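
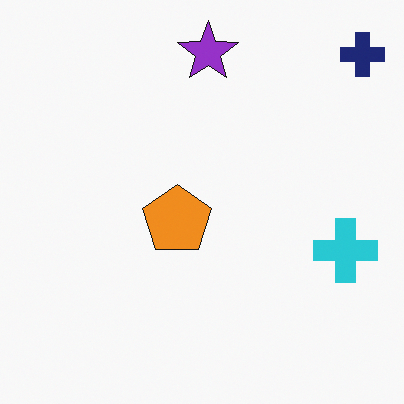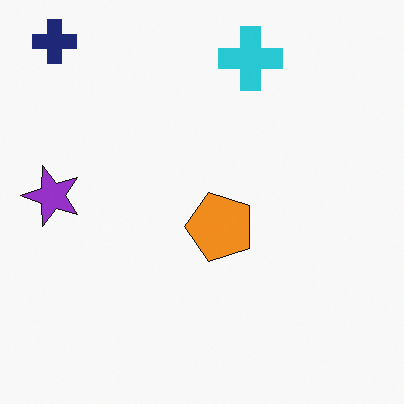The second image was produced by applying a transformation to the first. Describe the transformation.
It was rotated 90° counter-clockwise.

The navy cross sits in the top-right of the first image and the top-left of the second — consistent with a whole-image 90° counter-clockwise rotation.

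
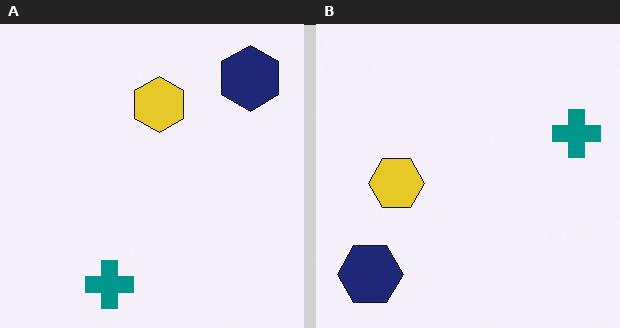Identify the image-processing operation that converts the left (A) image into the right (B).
The image was transposed (reflected across the top-left ↔ bottom-right diagonal).

Shapes have swapped their row and column positions — what was in the top-right is now in the bottom-left — a diagonal reflection.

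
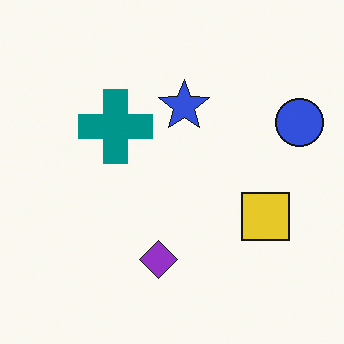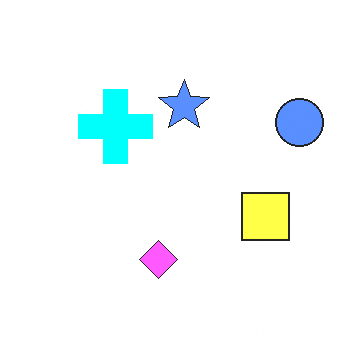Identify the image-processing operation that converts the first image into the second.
It was noticeably brightened.

Every pixel — background and shapes alike — is uniformly brightened.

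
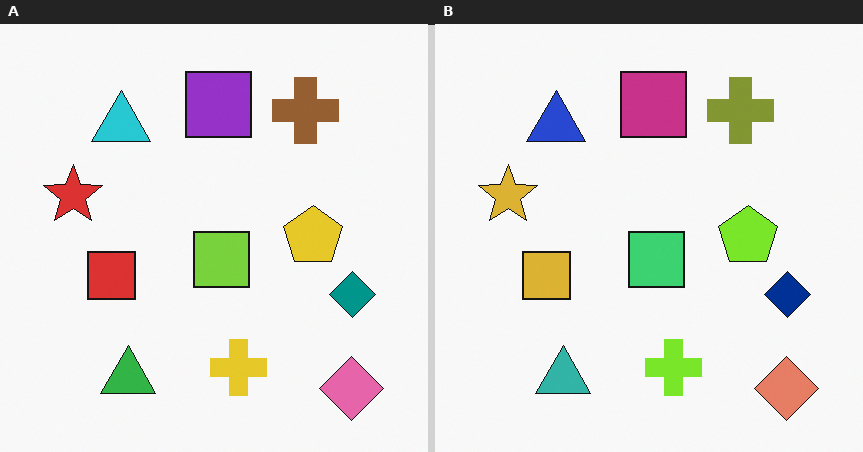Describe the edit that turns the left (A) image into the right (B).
The transformation is: hue-shifted slightly.

Every shape's color has rotated by the same amount around the hue wheel — a uniform hue shift.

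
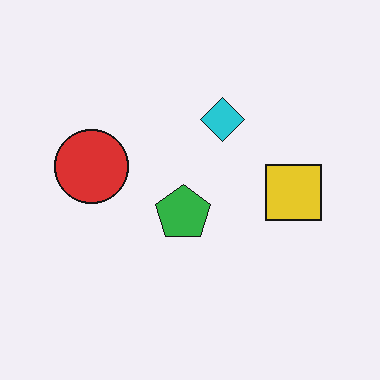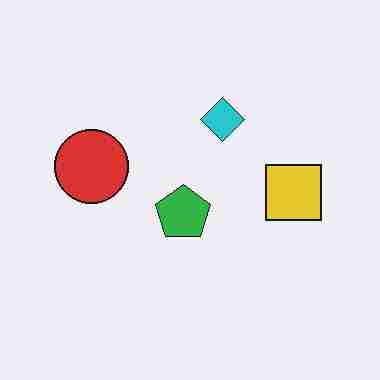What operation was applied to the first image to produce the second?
The transformation is: degraded with heavy JPEG compression.

Blocky 8×8 compression artifacts appear around shape edges and the flat background shows ringing — characteristic JPEG degradation.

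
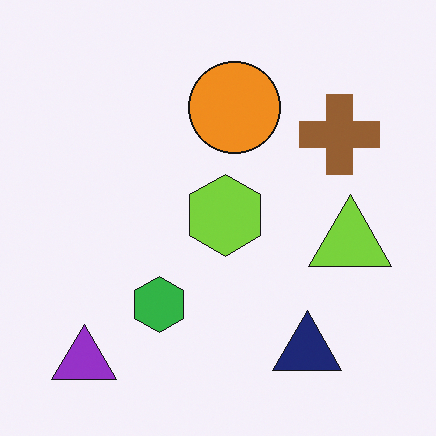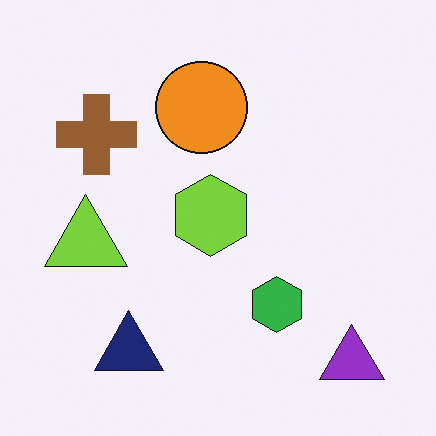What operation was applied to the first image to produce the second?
It was flipped horizontally (left ↔ right).

The purple triangle is in the bottom-left of the first image and the bottom-right of the second — shapes on opposite sides of the vertical midline have swapped in a mirror flip.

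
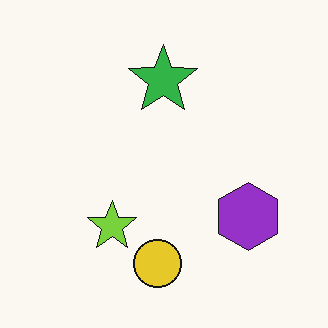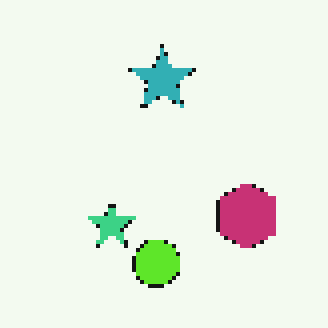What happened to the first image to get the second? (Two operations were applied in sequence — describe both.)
It was hue-shifted slightly, then lightly pixelated (a mild mosaic effect).

Every shape's color has rotated by the same amount around the hue wheel — a uniform hue shift. Shapes are reduced to large square blocks; fine edges and outlines are lost — a downscale-then-upscale (mosaic) effect.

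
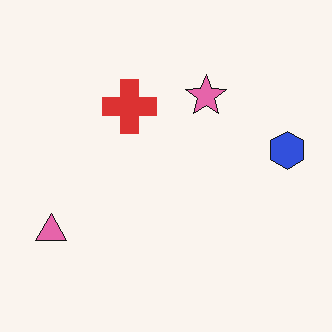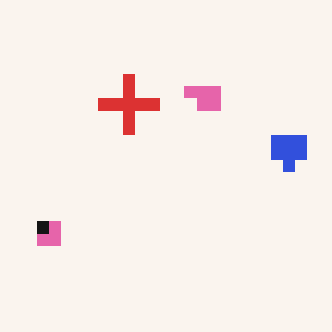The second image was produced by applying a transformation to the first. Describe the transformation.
It was heavily pixelated into large blocks.

Shapes are reduced to large square blocks; fine edges and outlines are lost — a downscale-then-upscale (mosaic) effect.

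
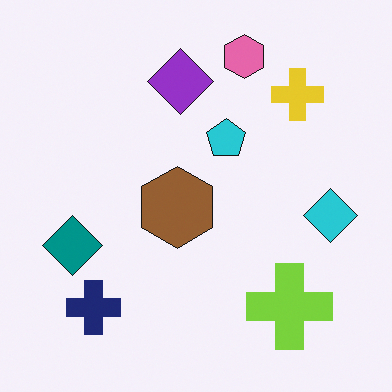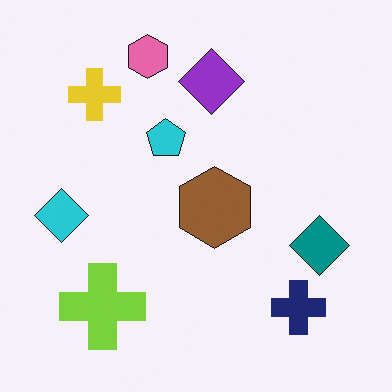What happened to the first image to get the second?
The transformation is: flipped horizontally (left ↔ right).

The cyan diamond is in the right of the first image and the left of the second — shapes on opposite sides of the vertical midline have swapped in a mirror flip.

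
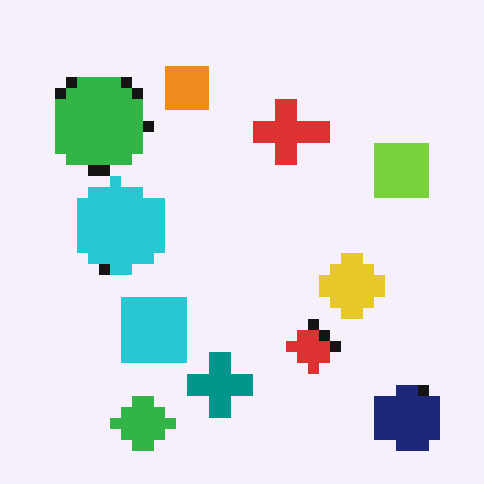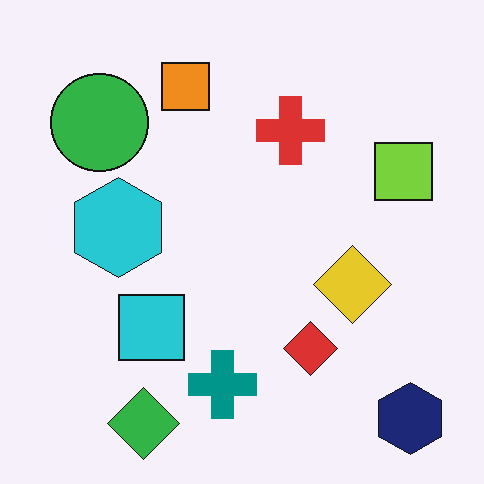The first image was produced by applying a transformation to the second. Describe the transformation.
The image was coarsely pixelated.

Shapes are reduced to large square blocks; fine edges and outlines are lost — a downscale-then-upscale (mosaic) effect.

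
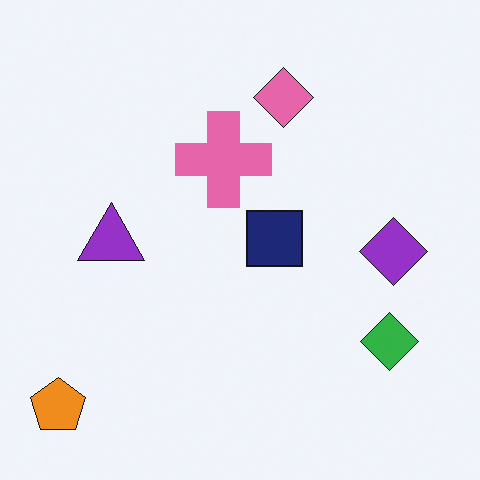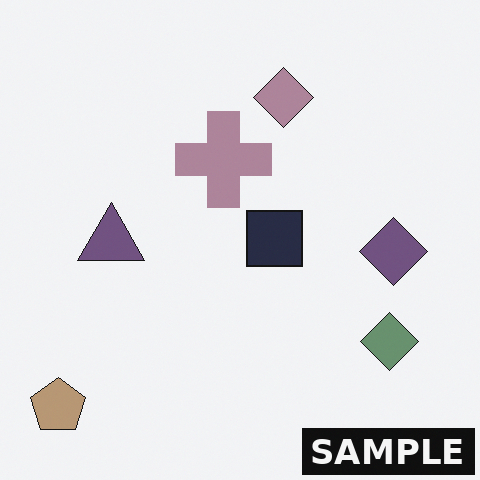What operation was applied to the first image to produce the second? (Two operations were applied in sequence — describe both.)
This is the original image made much more muted (saturation change), then watermarked with the text "SAMPLE" in the lower-right corner.

All colors are more muted and greyish — a global saturation change. A dark label reading "SAMPLE" appears in the lower-right corner.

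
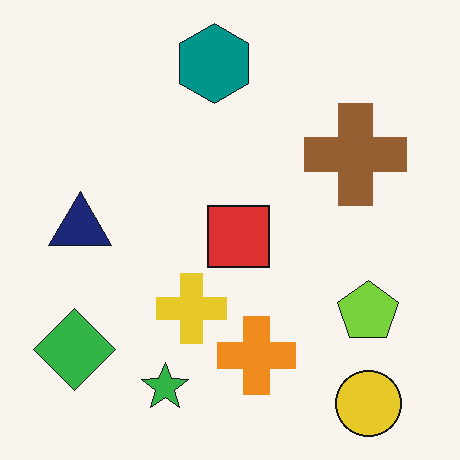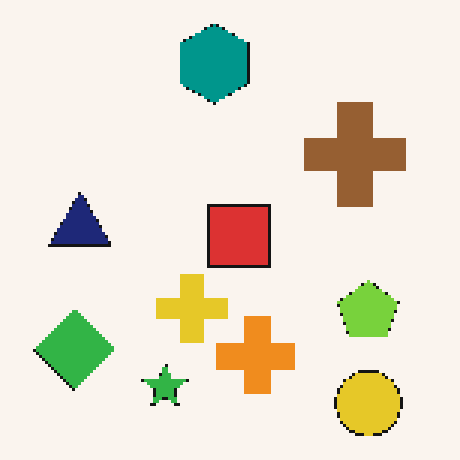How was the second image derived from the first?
The second image is the first lightly pixelated (a mild mosaic effect).

Shapes are reduced to large square blocks; fine edges and outlines are lost — a downscale-then-upscale (mosaic) effect.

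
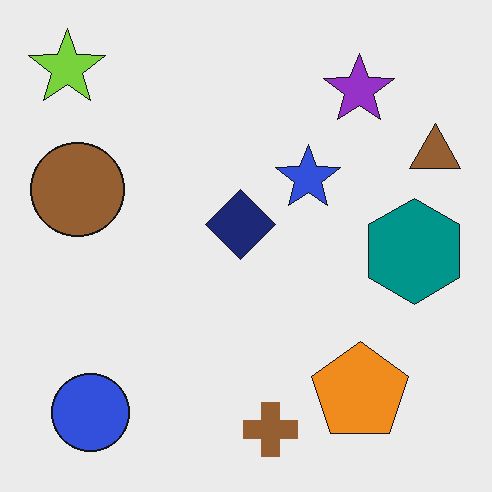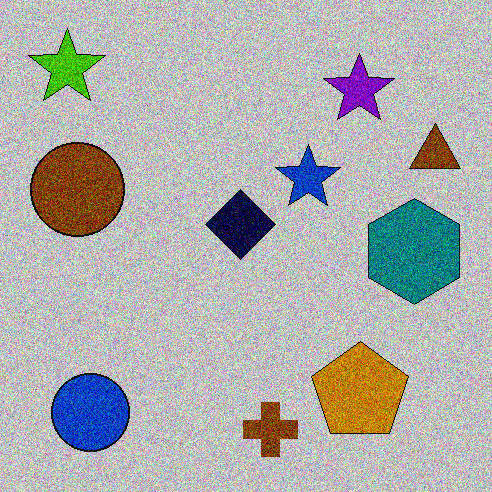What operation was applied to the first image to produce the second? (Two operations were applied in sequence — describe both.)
Aggressively posterized, then degraded with heavy additive noise.

Each flat color has snapped to a coarser quantized level — most visibly, the near-white background has dropped to a flat grey. Random speckle covers the whole image, including the flat background.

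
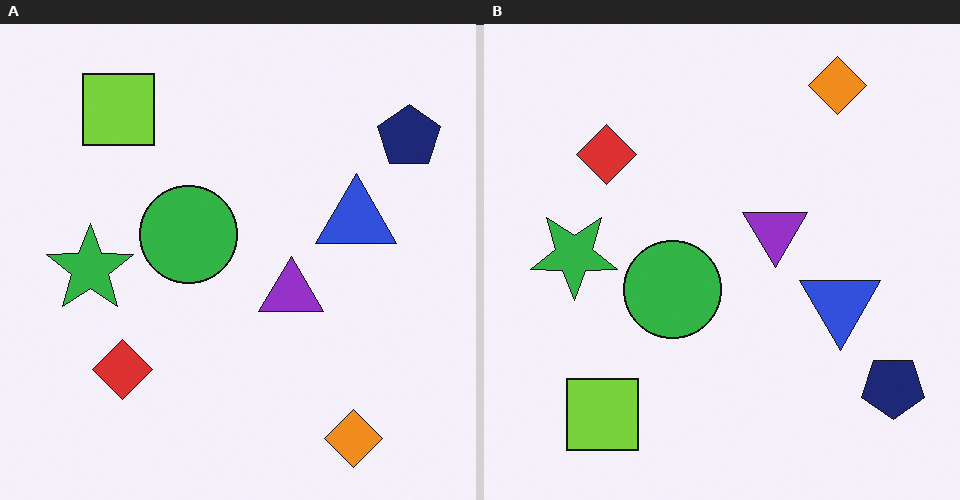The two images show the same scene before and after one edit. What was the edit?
The transformation is: flipped vertically (top ↔ bottom).

The orange diamond is in the bottom-right of the left (A) image and the top-right of the right (B) — shapes on opposite sides of the horizontal midline have swapped in a mirror flip.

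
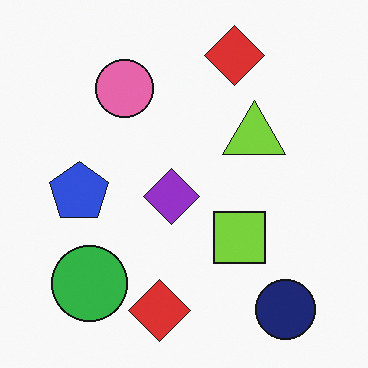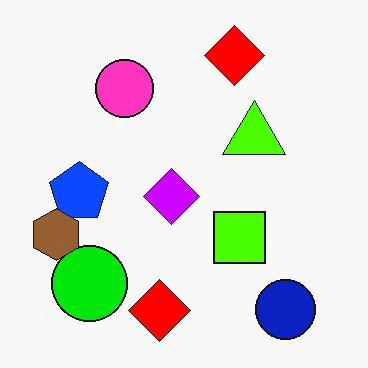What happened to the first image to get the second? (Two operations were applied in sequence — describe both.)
This is the original image made much more vivid (saturation change), then overlaid with an additional brown hexagon.

All colors are more vivid — a global saturation change. A brown hexagon appears in the second image that is absent from the first.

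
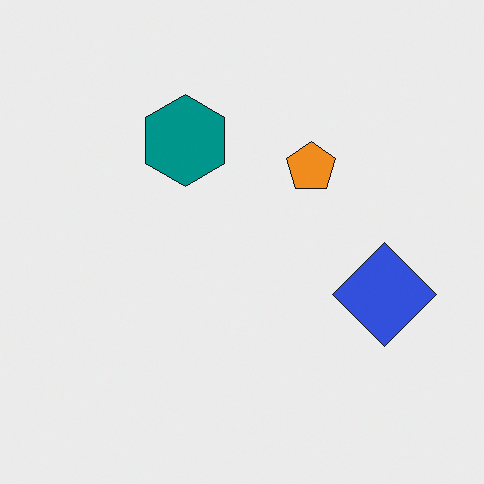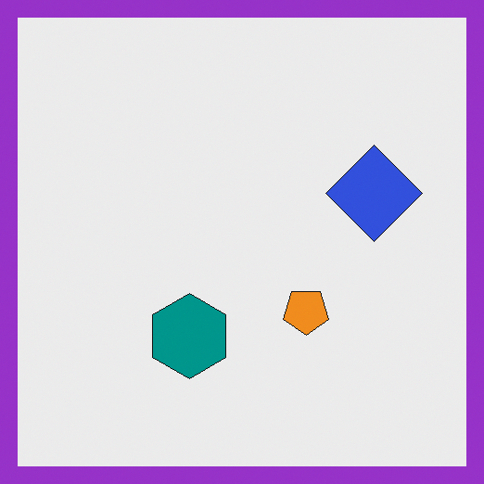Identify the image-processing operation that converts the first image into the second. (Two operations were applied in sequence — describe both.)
The second image is the first flipped vertically (top ↔ bottom), then framed with a purple border.

The teal hexagon is in the top of the first image and the bottom of the second — shapes on opposite sides of the horizontal midline have swapped in a mirror flip. A solid purple frame runs around the edge of the second image, with the content slightly shrunk inside it.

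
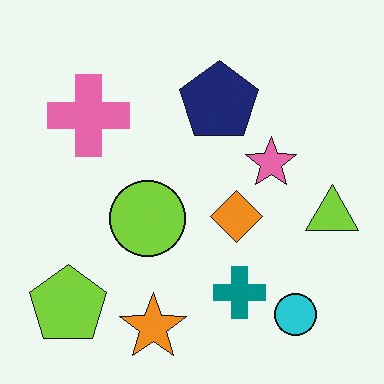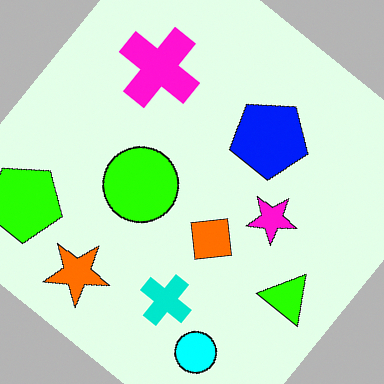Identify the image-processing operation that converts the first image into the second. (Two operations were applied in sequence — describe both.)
Made much more vivid (saturation change), then rotated clockwise by a large amount — several tens of degrees.

All colors are more vivid — a global saturation change. Every shape is tilted by the same angle and the image corners show triangular fill wedges — a whole-image rotation by a non-right angle.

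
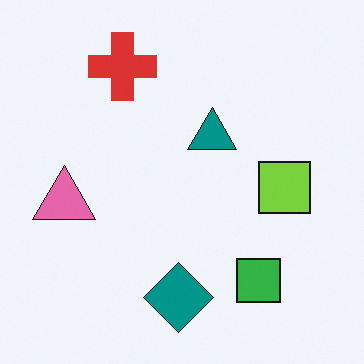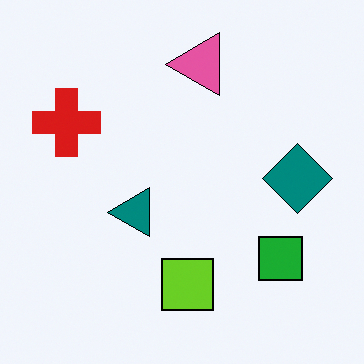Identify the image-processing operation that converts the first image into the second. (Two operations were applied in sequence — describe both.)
Given slightly increased contrast, then transposed (reflected across the top-left ↔ bottom-right diagonal).

Tones are pushed away from mid-grey across the whole image — a global contrast change. Shapes have swapped their row and column positions — what was in the top-right is now in the bottom-left — a diagonal reflection.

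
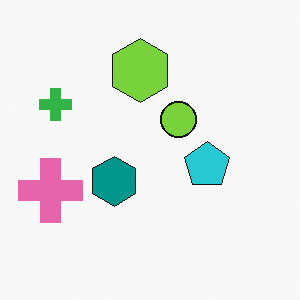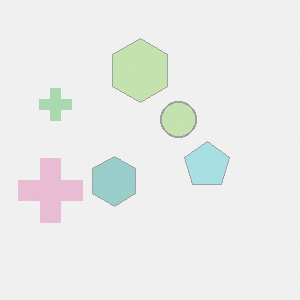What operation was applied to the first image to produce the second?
This is the original image given much lower contrast.

Tones are pushed toward mid-grey across the whole image — a global contrast change.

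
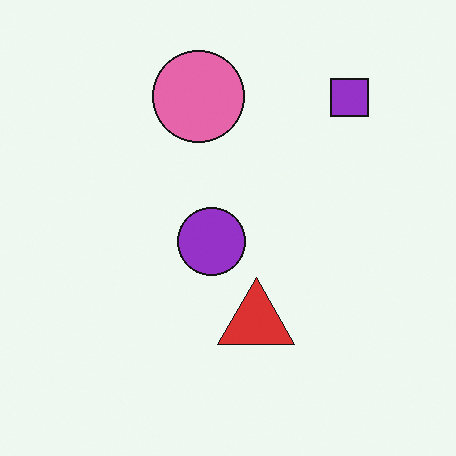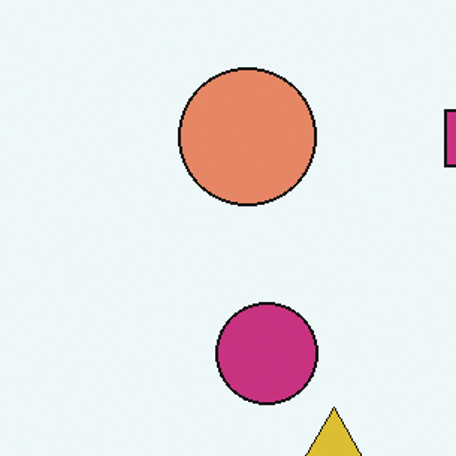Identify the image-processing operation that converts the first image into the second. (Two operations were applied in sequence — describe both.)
The image was cropped to a modestly smaller region and rescaled, then hue-shifted by a small amount.

The visible shapes are larger and the field of view is narrower; shapes near the original edges may be partly or wholly outside the frame — a crop-and-rescale. Every shape's color has rotated by the same amount around the hue wheel — a uniform hue shift.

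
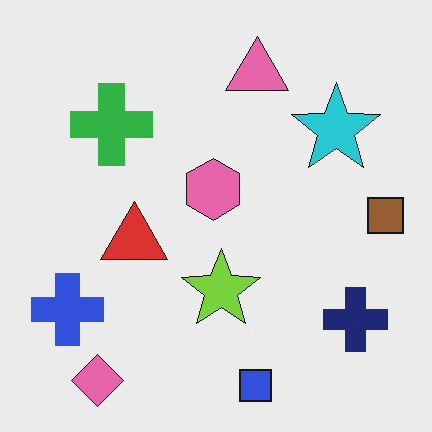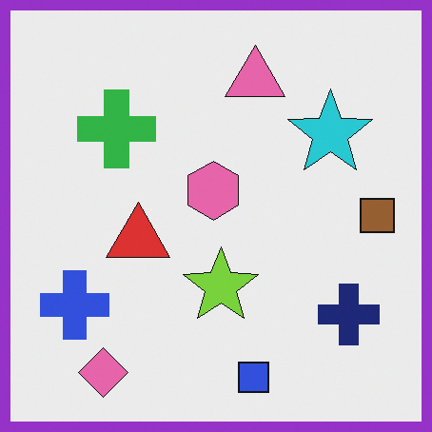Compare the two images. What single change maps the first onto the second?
Framed with a purple border.

A solid purple frame runs around the edge of the second image, with the content slightly shrunk inside it.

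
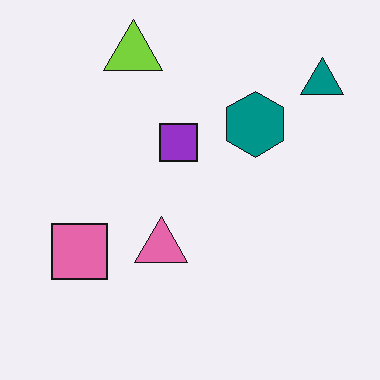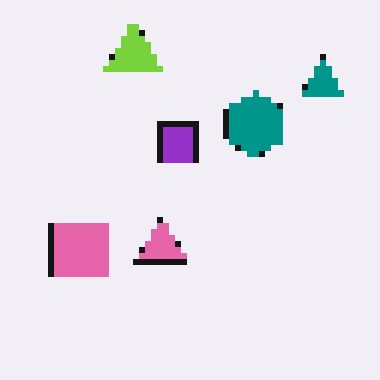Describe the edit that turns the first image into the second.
It was pixelated into visible square blocks.

Shapes are reduced to large square blocks; fine edges and outlines are lost — a downscale-then-upscale (mosaic) effect.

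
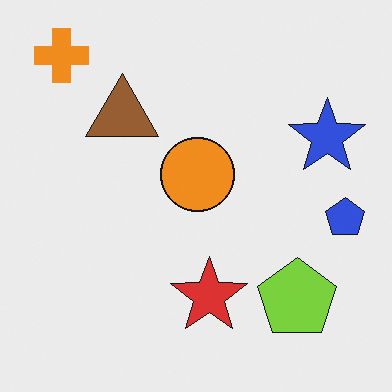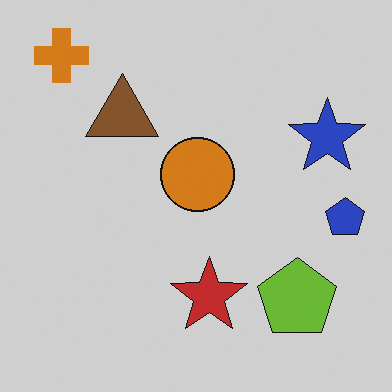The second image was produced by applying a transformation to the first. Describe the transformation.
The image was slightly darkened.

Every pixel — background and shapes alike — is uniformly darkened.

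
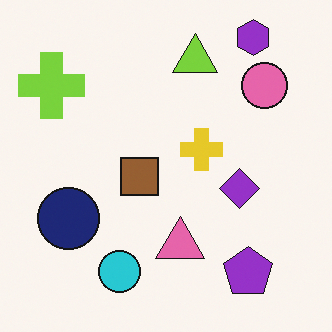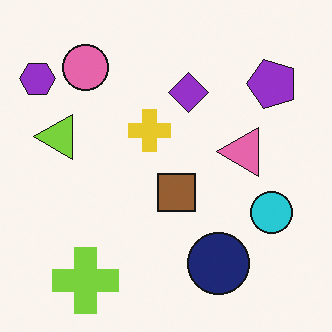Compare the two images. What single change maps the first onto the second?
The second image is the first rotated 90° counter-clockwise.

The purple hexagon sits in the top-right of the first image and the top-left of the second — consistent with a whole-image 90° counter-clockwise rotation.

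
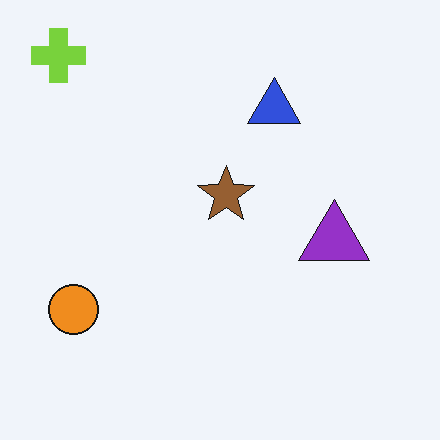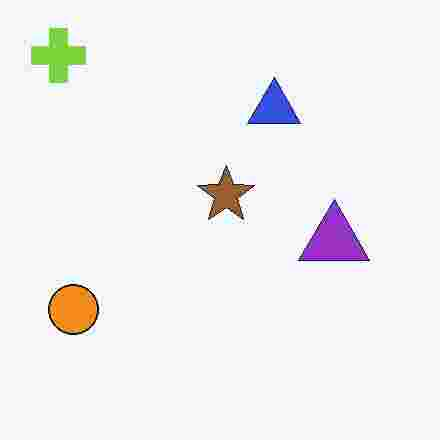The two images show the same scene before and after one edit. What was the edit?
The image was heavily JPEG-compressed with obvious blocking artifacts.

Blocky 8×8 compression artifacts appear around shape edges and the flat background shows ringing — characteristic JPEG degradation.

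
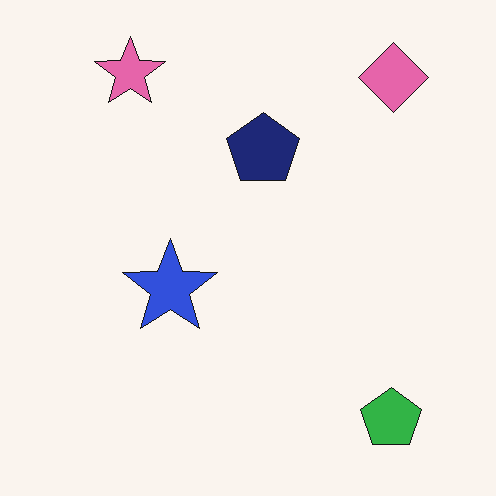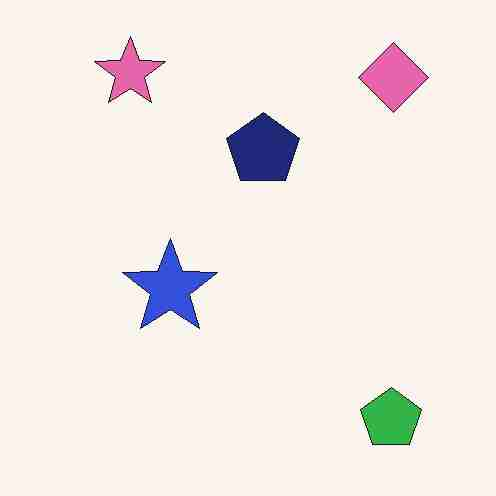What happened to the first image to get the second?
This is the original image heavily JPEG-compressed with obvious blocking artifacts.

Blocky 8×8 compression artifacts appear around shape edges and the flat background shows ringing — characteristic JPEG degradation.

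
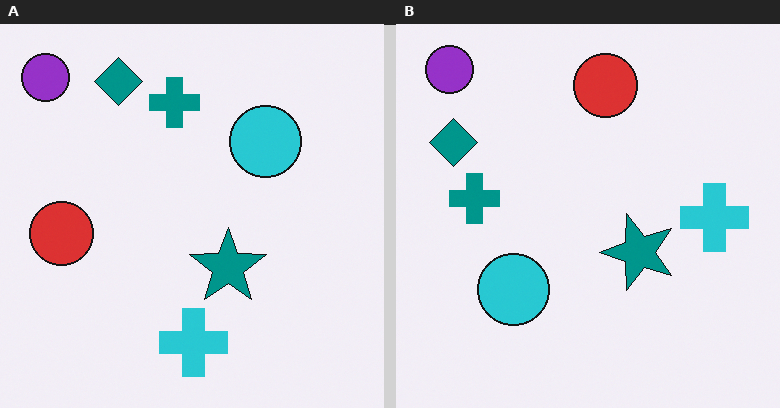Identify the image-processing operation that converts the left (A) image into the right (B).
This is the original image transposed (reflected across the top-left ↔ bottom-right diagonal).

Shapes have swapped their row and column positions — what was in the top-right is now in the bottom-left — a diagonal reflection.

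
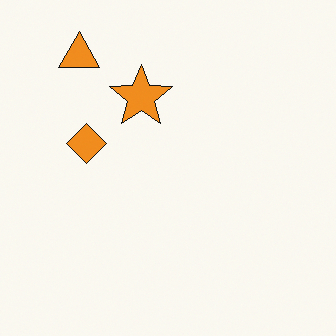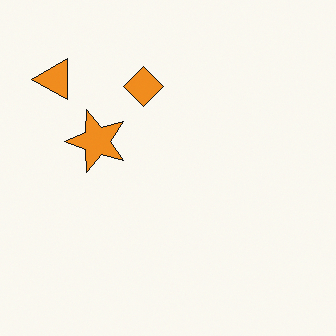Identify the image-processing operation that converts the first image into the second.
The second image is the first transposed (reflected across the top-left ↔ bottom-right diagonal).

Shapes have swapped their row and column positions — what was in the top-right is now in the bottom-left — a diagonal reflection.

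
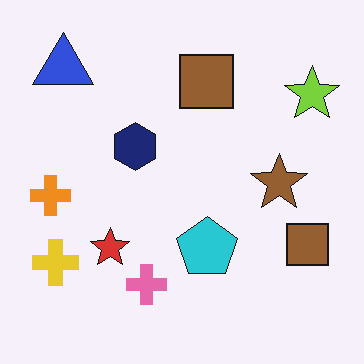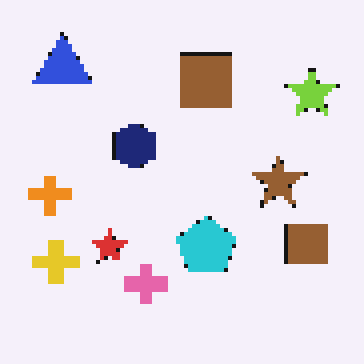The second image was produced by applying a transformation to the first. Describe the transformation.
This is the original image mildly pixelated.

Shapes are reduced to large square blocks; fine edges and outlines are lost — a downscale-then-upscale (mosaic) effect.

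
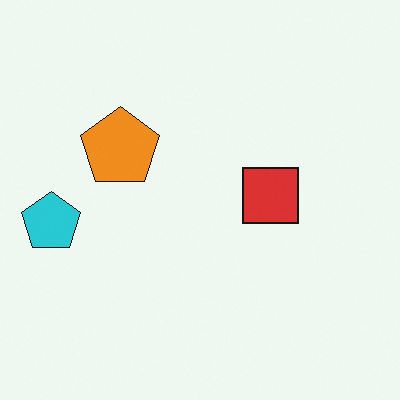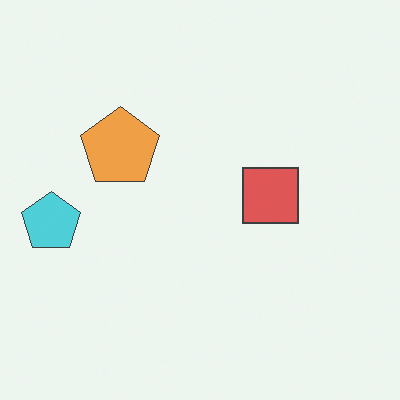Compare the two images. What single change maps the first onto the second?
Given slightly reduced contrast.

Tones are pushed toward mid-grey across the whole image — a global contrast change.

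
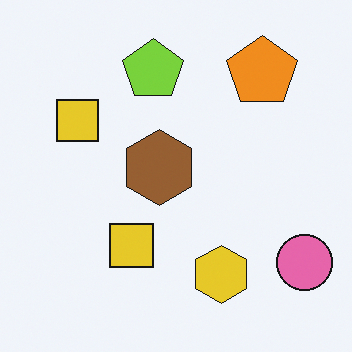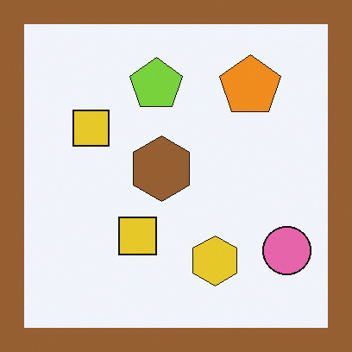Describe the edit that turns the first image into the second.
The second image is the first framed with a brown border.

A solid brown frame runs around the edge of the second image, with the content slightly shrunk inside it.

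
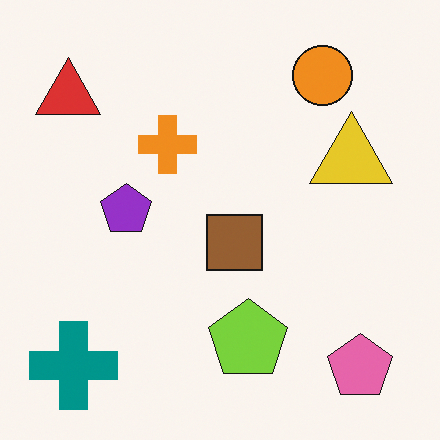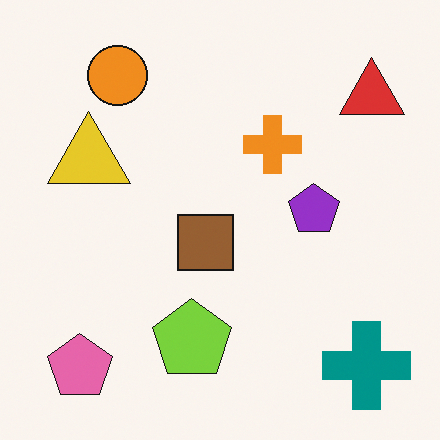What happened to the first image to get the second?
The transformation is: flipped horizontally (left ↔ right).

The red triangle is in the top-left of the first image and the top-right of the second — shapes on opposite sides of the vertical midline have swapped in a mirror flip.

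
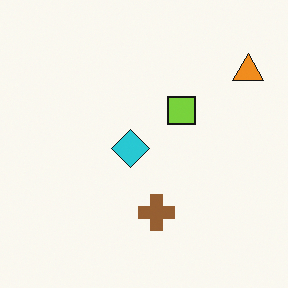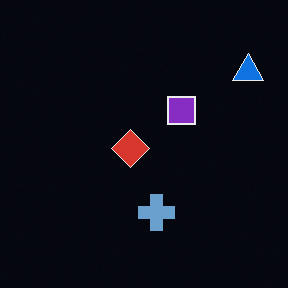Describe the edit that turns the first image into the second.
The transformation is: color-inverted (negative).

The light background has become dark and every shape's color is its complement — a photographic negative.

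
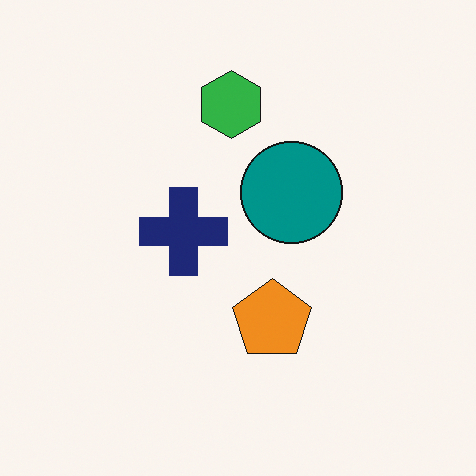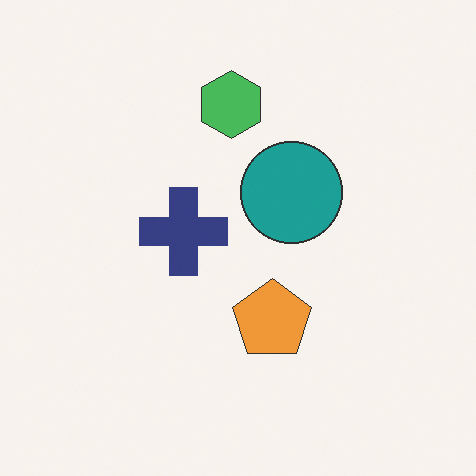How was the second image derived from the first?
Given slightly reduced contrast.

Tones are pushed toward mid-grey across the whole image — a global contrast change.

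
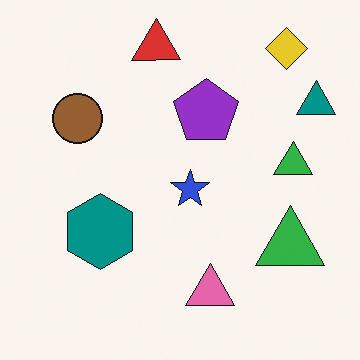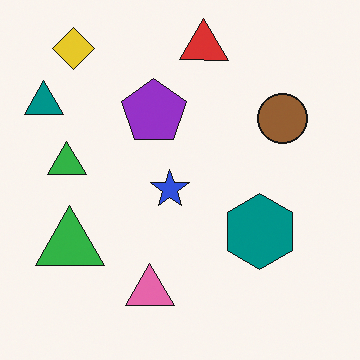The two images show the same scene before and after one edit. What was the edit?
The second image is the first flipped horizontally (left ↔ right).

The teal triangle is in the top-right of the first image and the top-left of the second — shapes on opposite sides of the vertical midline have swapped in a mirror flip.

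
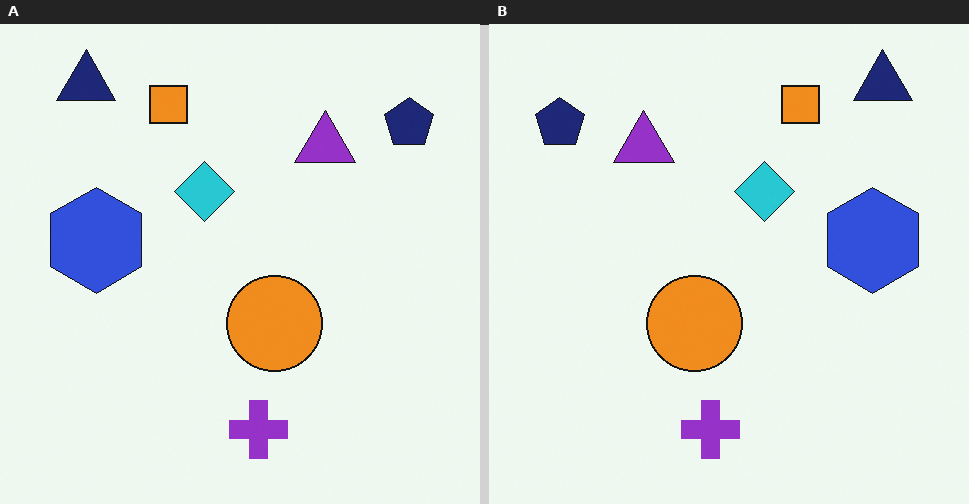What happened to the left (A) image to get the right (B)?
The right (B) image is the left (A) flipped horizontally (left ↔ right).

The navy pentagon is in the top-right of the left (A) image and the top-left of the right (B) — shapes on opposite sides of the vertical midline have swapped in a mirror flip.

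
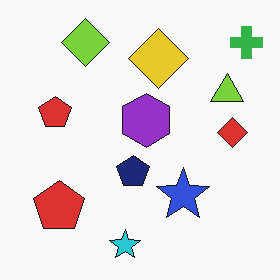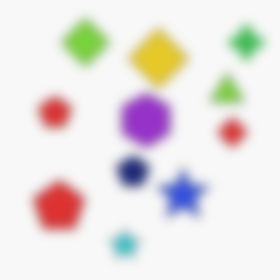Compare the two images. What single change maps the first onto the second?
It was strongly gaussian-blurred.

Shape edges and outlines are uniformly softened across the whole image.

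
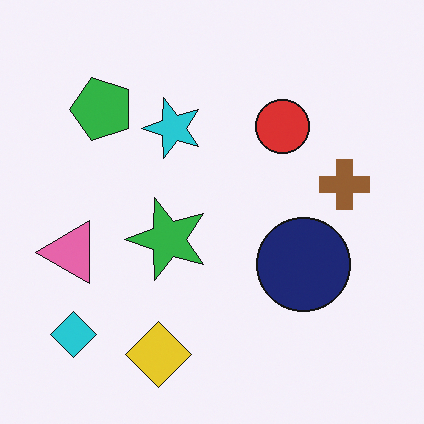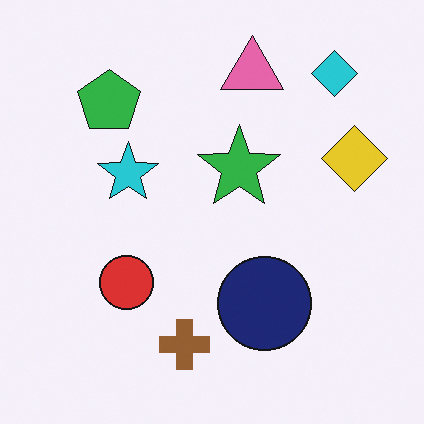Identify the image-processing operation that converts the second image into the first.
It was transposed (reflected across the top-left ↔ bottom-right diagonal).

Shapes have swapped their row and column positions — what was in the top-right is now in the bottom-left — a diagonal reflection.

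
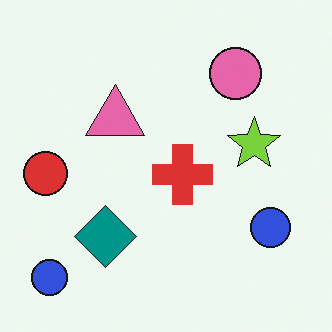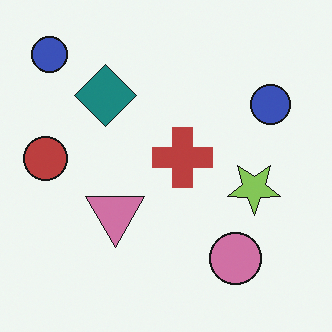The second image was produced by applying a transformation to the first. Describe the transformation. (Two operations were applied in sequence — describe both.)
The second image is the first flipped vertically (top ↔ bottom), then slightly desaturated.

The pink circle is in the top-right of the first image and the bottom-right of the second — shapes on opposite sides of the horizontal midline have swapped in a mirror flip. All colors are more muted and greyish — a global saturation change.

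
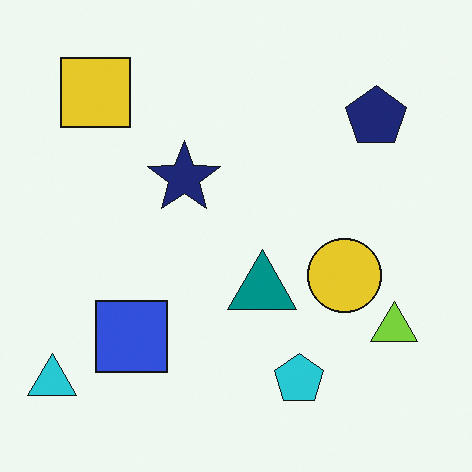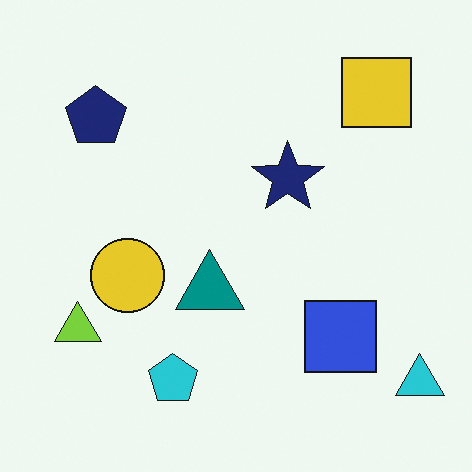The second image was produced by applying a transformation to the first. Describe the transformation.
Flipped horizontally (left ↔ right).

The cyan triangle is in the bottom-left of the first image and the bottom-right of the second — shapes on opposite sides of the vertical midline have swapped in a mirror flip.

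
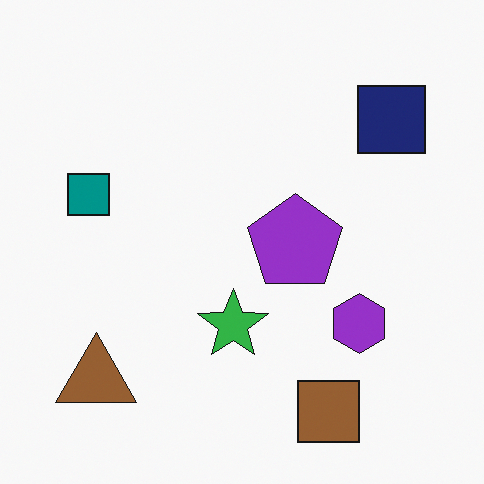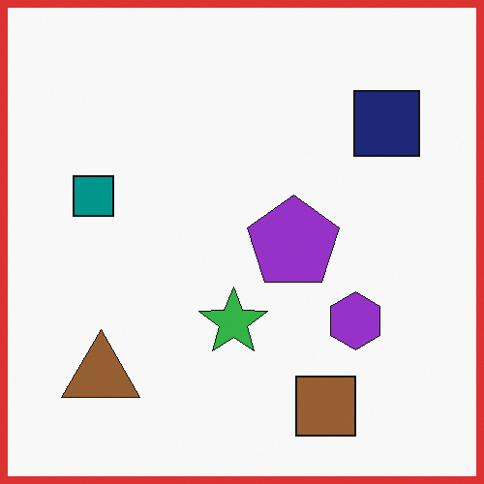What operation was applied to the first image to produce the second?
The second image is the first framed with a red border.

A solid red frame runs around the edge of the second image, with the content slightly shrunk inside it.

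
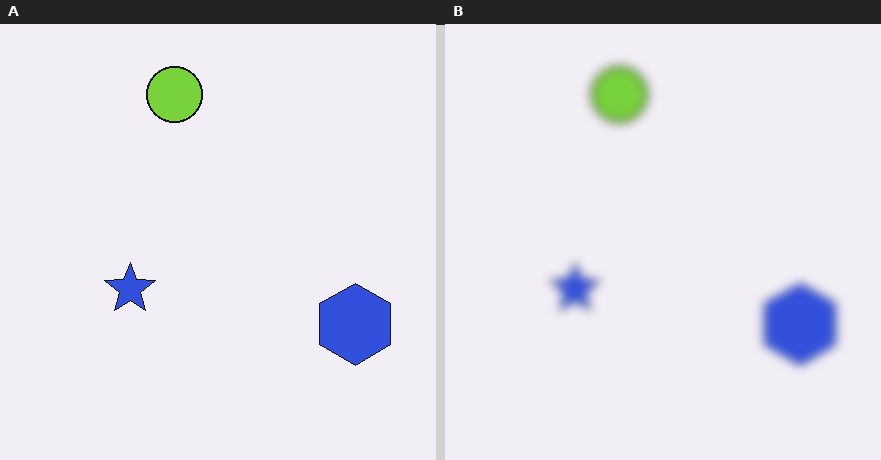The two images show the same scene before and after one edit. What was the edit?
It was heavily blurred.

Shape edges and outlines are uniformly softened across the whole image.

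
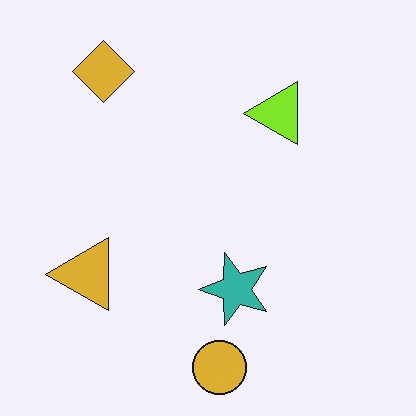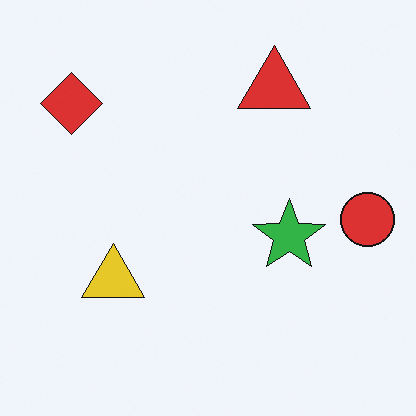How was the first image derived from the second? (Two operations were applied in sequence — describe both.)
It was transposed (reflected across the top-left ↔ bottom-right diagonal), then hue-shifted slightly.

Shapes have swapped their row and column positions — what was in the top-right is now in the bottom-left — a diagonal reflection. Every shape's color has rotated by the same amount around the hue wheel — a uniform hue shift.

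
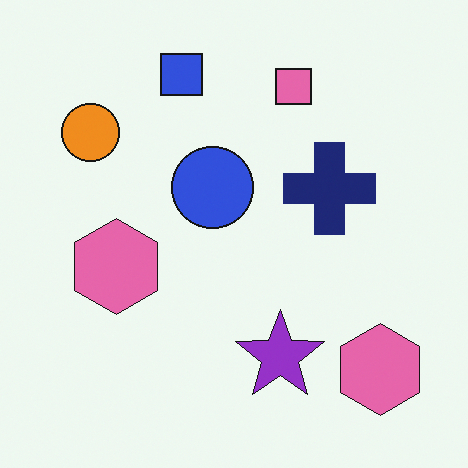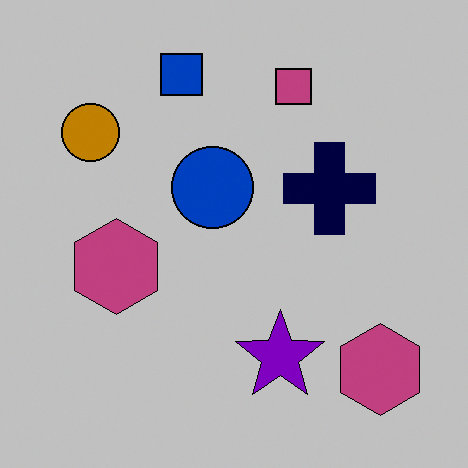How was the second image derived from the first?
This is the original image aggressively posterized.

Each flat color has snapped to a coarser quantized level — most visibly, the near-white background has dropped to a flat grey.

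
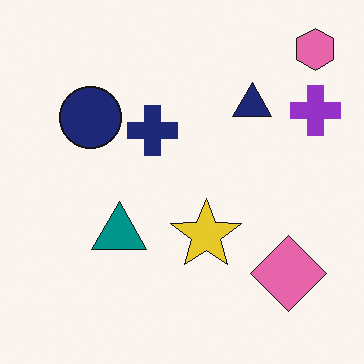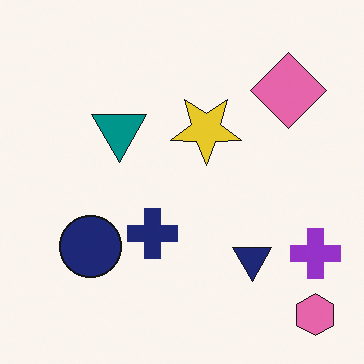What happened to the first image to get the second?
This is the original image flipped vertically (top ↔ bottom).

The pink hexagon is in the top-right of the first image and the bottom-right of the second — shapes on opposite sides of the horizontal midline have swapped in a mirror flip.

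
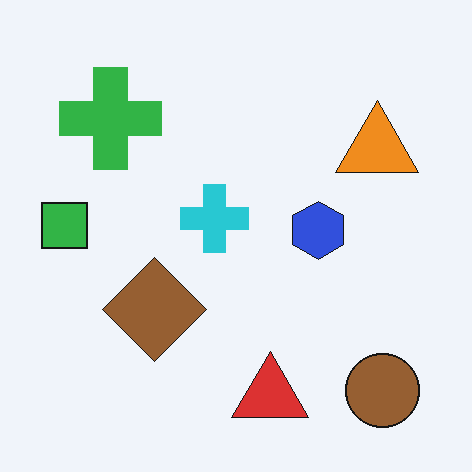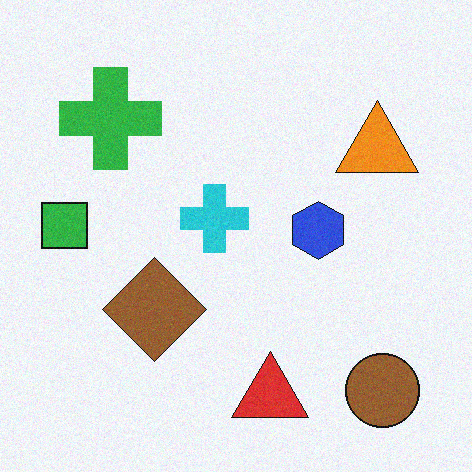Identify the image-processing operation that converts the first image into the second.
The image was degraded with a light layer of grain.

Random speckle covers the whole image, including the flat background.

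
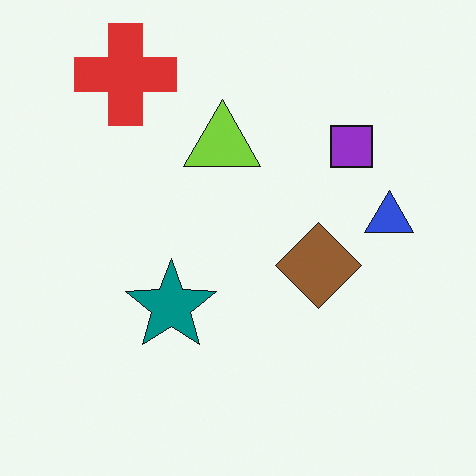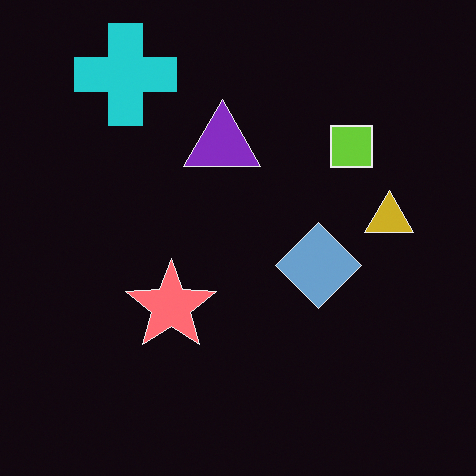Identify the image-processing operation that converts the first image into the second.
The transformation is: color-inverted (negative).

The light background has become dark and every shape's color is its complement — a photographic negative.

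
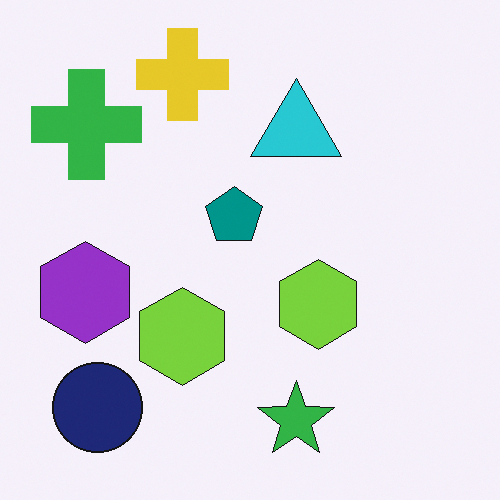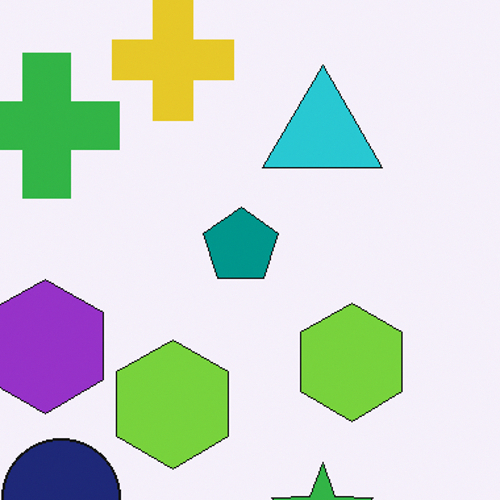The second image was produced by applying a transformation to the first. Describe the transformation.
Cropped slightly and scaled back up.

The visible shapes are larger and the field of view is narrower; shapes near the original edges may be partly or wholly outside the frame — a crop-and-rescale.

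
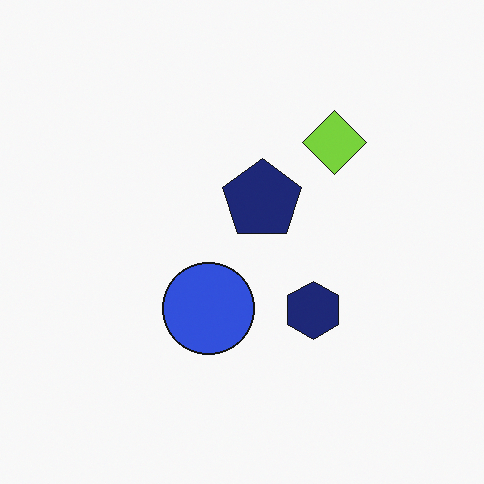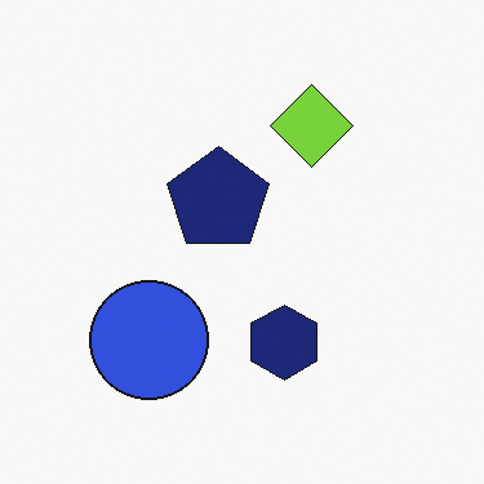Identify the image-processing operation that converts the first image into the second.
Cropped to a modestly smaller region and rescaled.

The visible shapes are larger and the field of view is narrower; shapes near the original edges may be partly or wholly outside the frame — a crop-and-rescale.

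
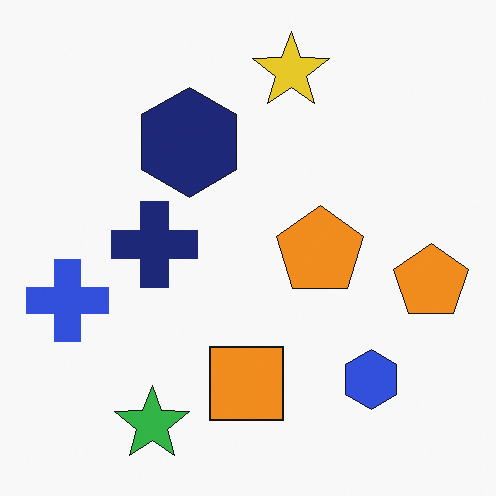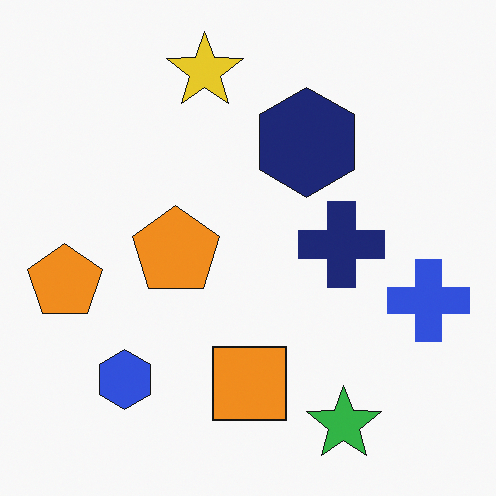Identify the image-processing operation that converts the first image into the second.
It was flipped horizontally (left ↔ right).

The blue cross is in the left of the first image and the right of the second — shapes on opposite sides of the vertical midline have swapped in a mirror flip.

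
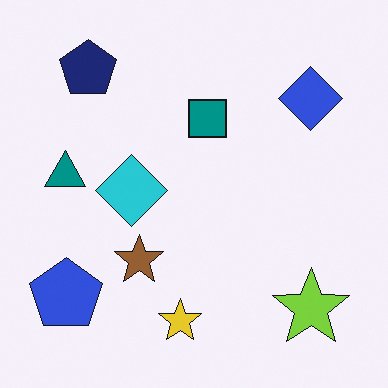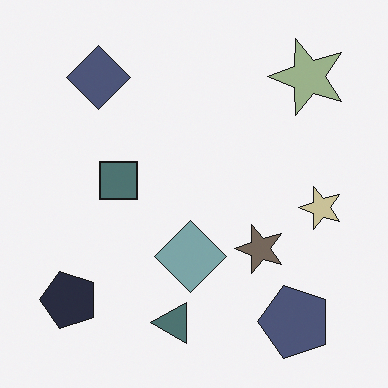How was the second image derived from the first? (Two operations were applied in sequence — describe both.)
Heavily desaturated, then rotated 90° counter-clockwise.

All colors are more muted and greyish — a global saturation change. The navy pentagon sits in the top-left of the first image and the bottom-left of the second — consistent with a whole-image 90° counter-clockwise rotation.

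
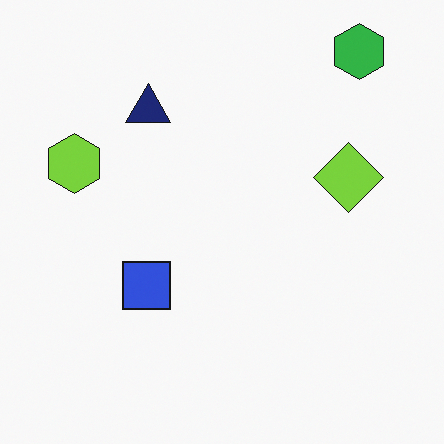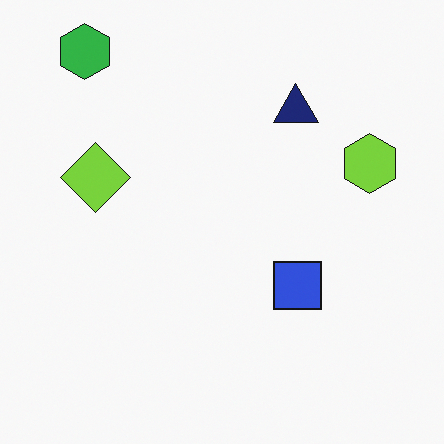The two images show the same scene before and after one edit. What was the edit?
The image was flipped horizontally (left ↔ right).

The lime hexagon is in the left of the first image and the right of the second — shapes on opposite sides of the vertical midline have swapped in a mirror flip.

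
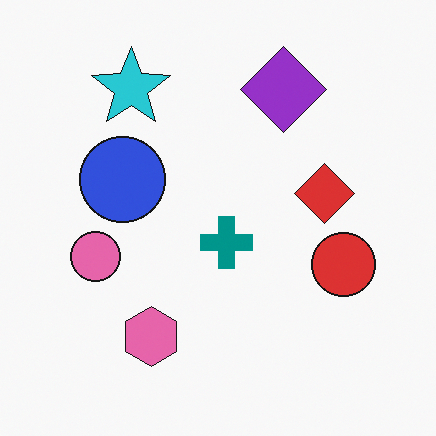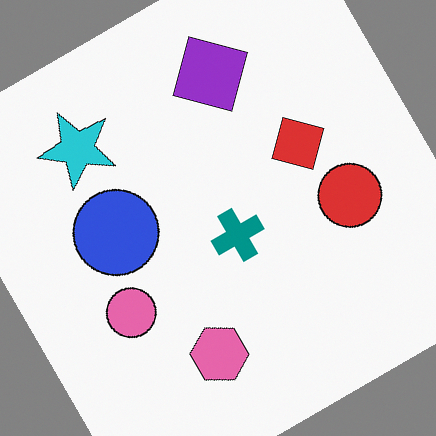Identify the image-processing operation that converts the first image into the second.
It was rotated counter-clockwise by a large amount — several tens of degrees.

Every shape is tilted by the same angle and the image corners show triangular fill wedges — a whole-image rotation by a non-right angle.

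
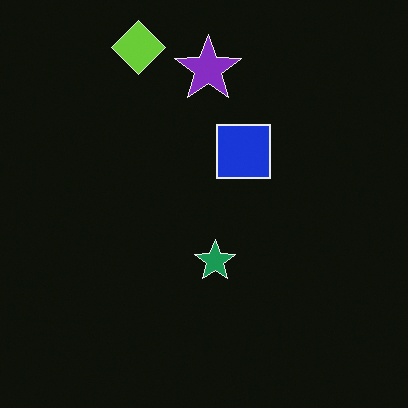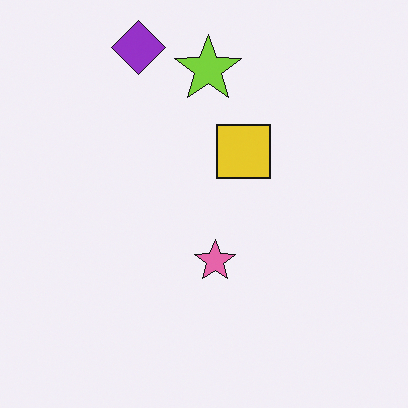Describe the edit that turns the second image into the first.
Color-inverted (negative).

The light background has become dark and every shape's color is its complement — a photographic negative.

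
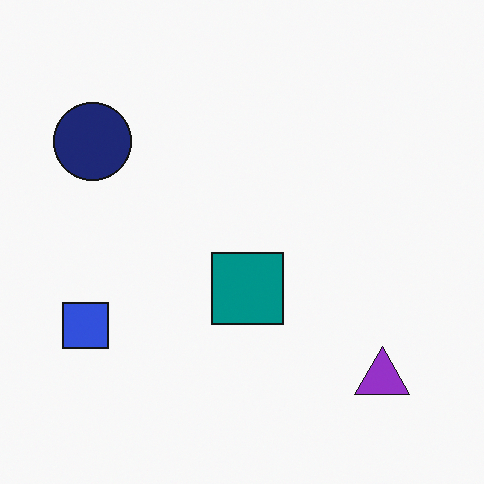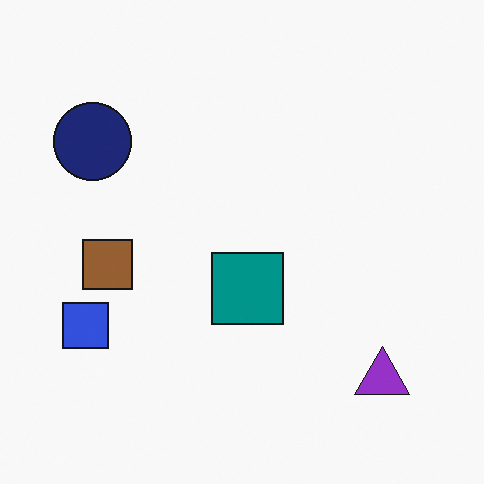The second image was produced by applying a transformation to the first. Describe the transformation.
Overlaid with an additional brown square.

A brown square appears in the second image that is absent from the first.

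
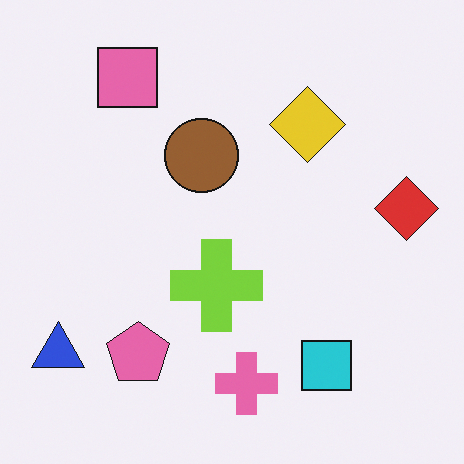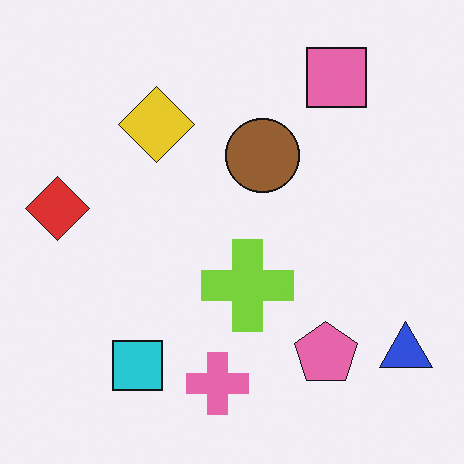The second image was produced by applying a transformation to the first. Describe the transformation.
It was flipped horizontally (left ↔ right).

The blue triangle is in the bottom-left of the first image and the bottom-right of the second — shapes on opposite sides of the vertical midline have swapped in a mirror flip.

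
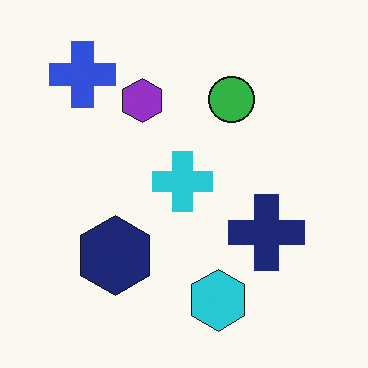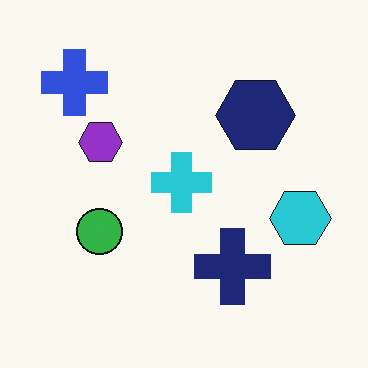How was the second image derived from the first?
The image was transposed (reflected across the top-left ↔ bottom-right diagonal).

Shapes have swapped their row and column positions — what was in the top-right is now in the bottom-left — a diagonal reflection.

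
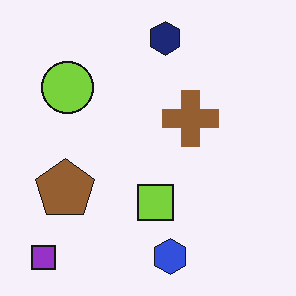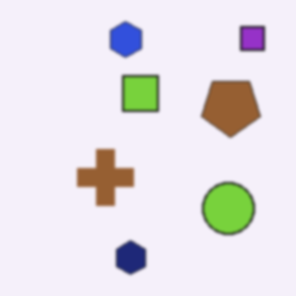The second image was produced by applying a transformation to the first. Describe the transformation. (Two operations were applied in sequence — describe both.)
It was slightly softened, then rotated 180°.

Shape edges and outlines are uniformly softened across the whole image. The purple square sits in the bottom-left of the first image and the top-right of the second — consistent with a whole-image 180° rotation.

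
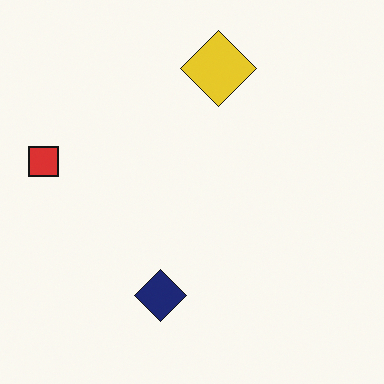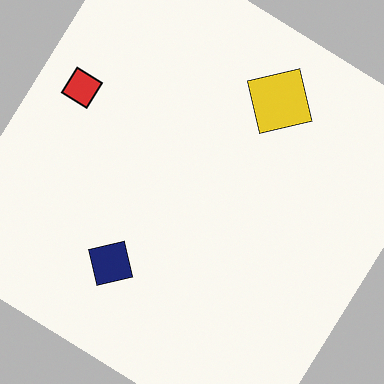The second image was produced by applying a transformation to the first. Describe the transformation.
The second image is the first rotated clockwise by a large amount — several tens of degrees.

Every shape is tilted by the same angle and the image corners show triangular fill wedges — a whole-image rotation by a non-right angle.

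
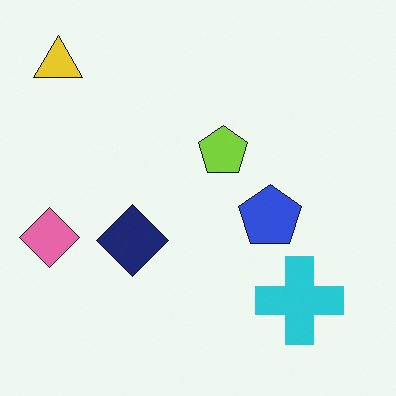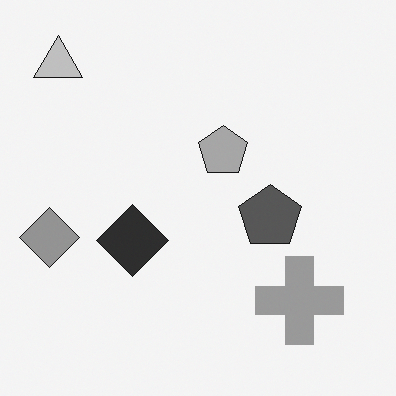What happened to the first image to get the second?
The transformation is: converted to grayscale.

All color is removed — every shape is now a shade of grey.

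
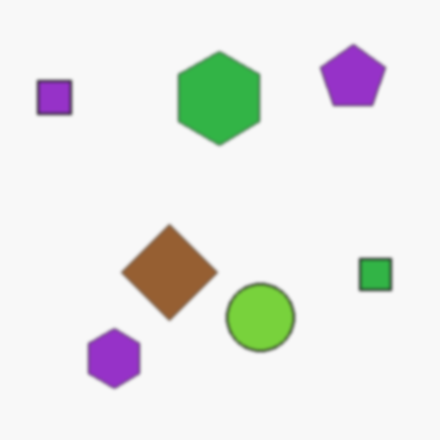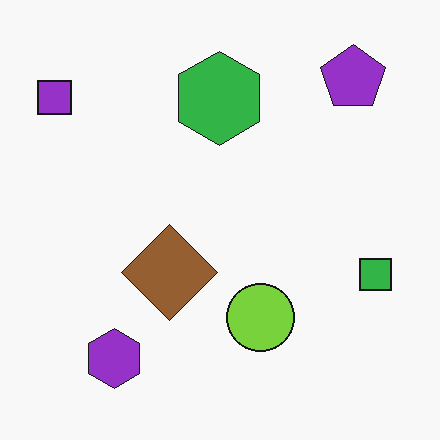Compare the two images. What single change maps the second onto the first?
The image was lightly blurred.

Shape edges and outlines are uniformly softened across the whole image.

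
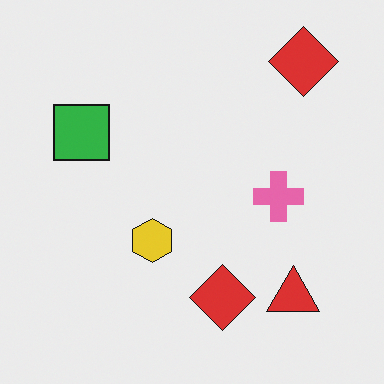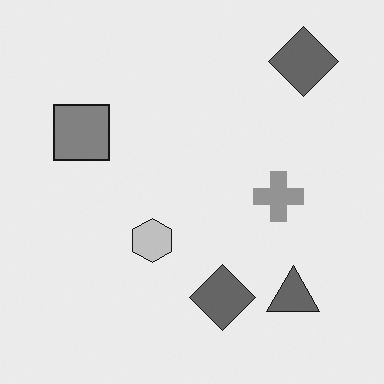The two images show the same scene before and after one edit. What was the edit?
This is the original image converted to grayscale.

All color is removed — every shape is now a shade of grey.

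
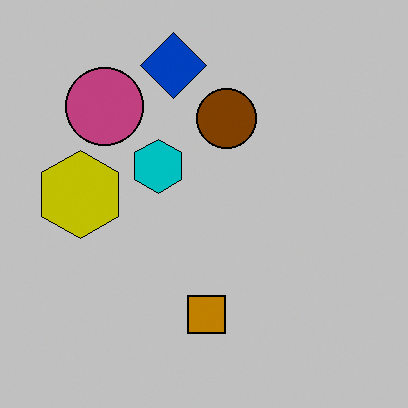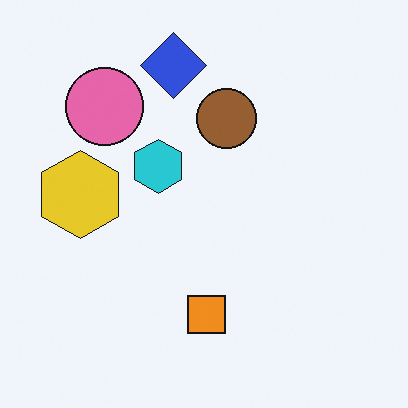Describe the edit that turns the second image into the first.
Aggressively posterized.

Each flat color has snapped to a coarser quantized level — most visibly, the near-white background has dropped to a flat grey.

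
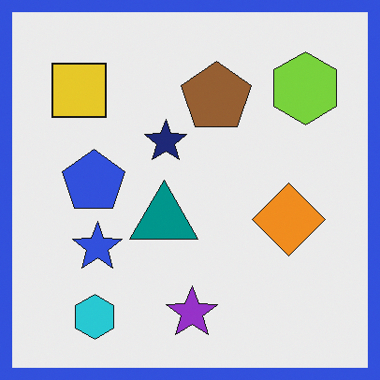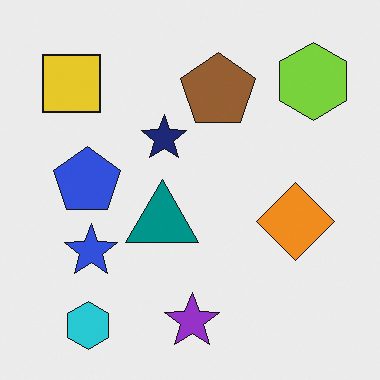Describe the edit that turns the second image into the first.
This is the original image framed with a blue border.

A solid blue frame runs around the edge of the first image, with the content slightly shrunk inside it.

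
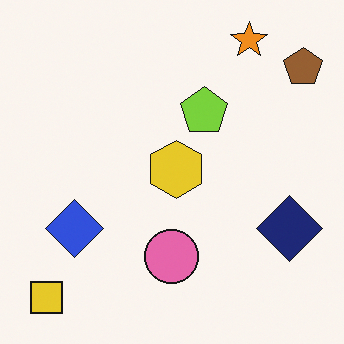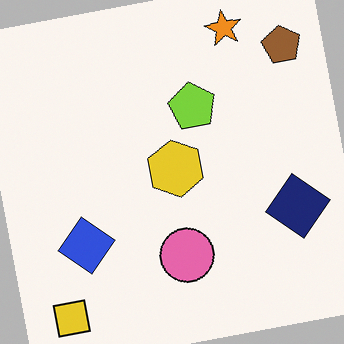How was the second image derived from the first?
The image was rotated counter-clockwise by a small amount.

Every shape is tilted by the same angle and the image corners show triangular fill wedges — a whole-image rotation by a non-right angle.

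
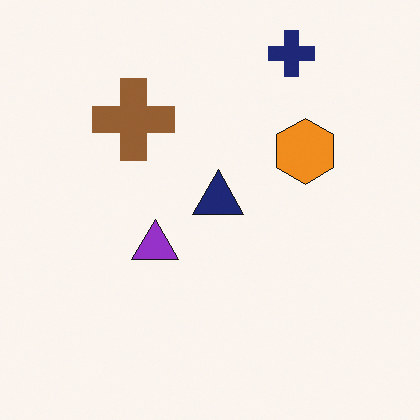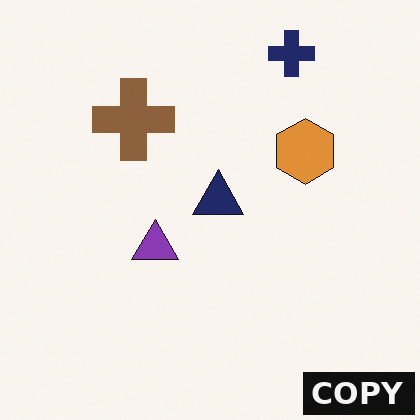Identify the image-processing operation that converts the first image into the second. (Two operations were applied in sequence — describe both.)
Slightly desaturated, then watermarked with the text "COPY" in the lower-right corner.

All colors are more muted and greyish — a global saturation change. A dark label reading "COPY" appears in the lower-right corner.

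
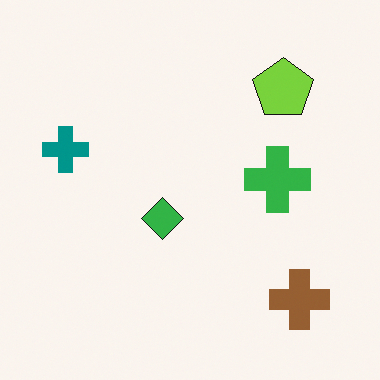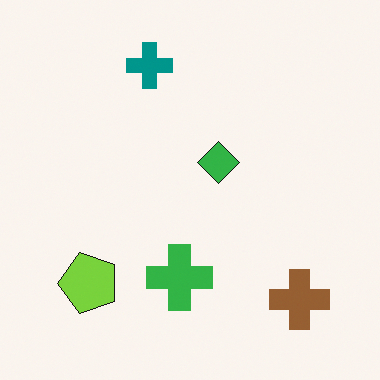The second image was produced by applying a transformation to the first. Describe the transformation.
The image was transposed (reflected across the top-left ↔ bottom-right diagonal).

Shapes have swapped their row and column positions — what was in the top-right is now in the bottom-left — a diagonal reflection.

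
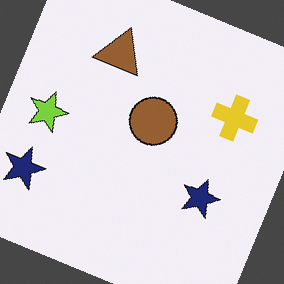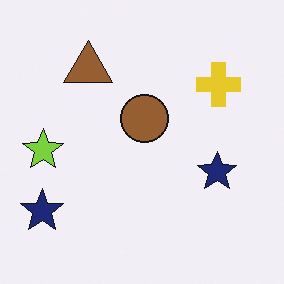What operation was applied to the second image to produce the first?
Rotated clockwise by a moderate amount.

Every shape is tilted by the same angle and the image corners show triangular fill wedges — a whole-image rotation by a non-right angle.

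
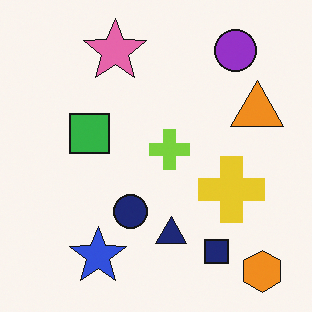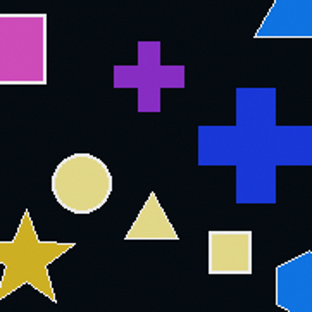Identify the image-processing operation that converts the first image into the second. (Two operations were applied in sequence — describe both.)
The second image is the first color-inverted (negative), then cropped tightly and scaled back up.

The light background has become dark and every shape's color is its complement — a photographic negative. The visible shapes are larger and the field of view is narrower; shapes near the original edges may be partly or wholly outside the frame — a crop-and-rescale.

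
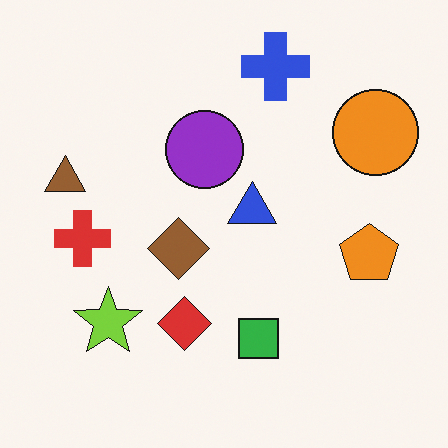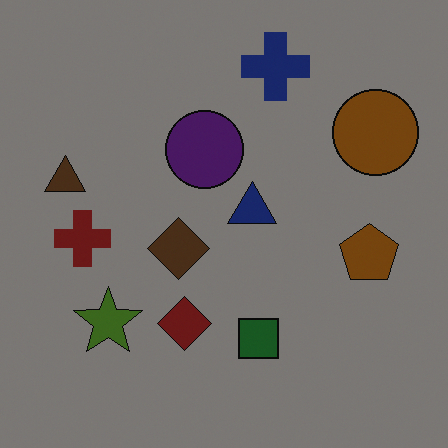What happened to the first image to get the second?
This is the original image noticeably darkened.

Every pixel — background and shapes alike — is uniformly darkened.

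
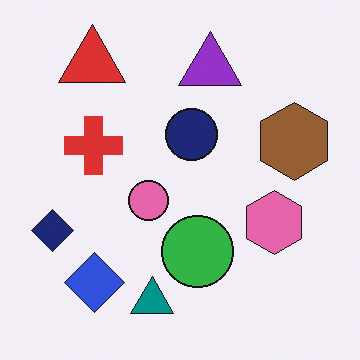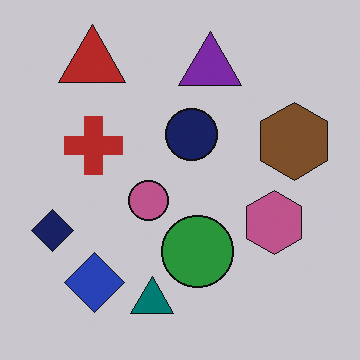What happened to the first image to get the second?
This is the original image slightly darkened.

Every pixel — background and shapes alike — is uniformly darkened.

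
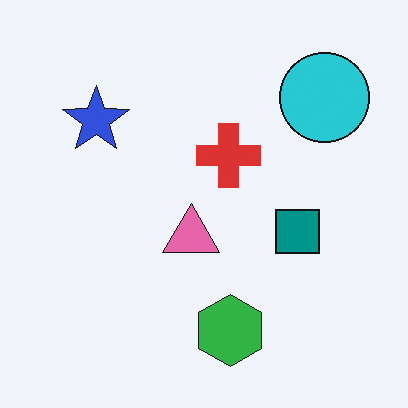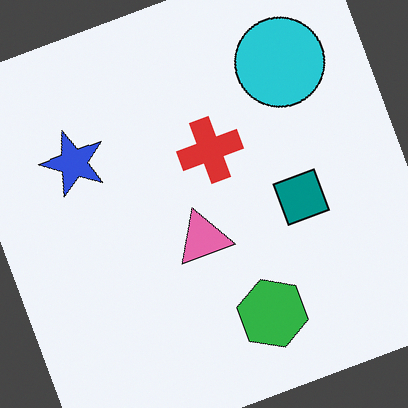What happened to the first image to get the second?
This is the original image rotated counter-clockwise by a moderate amount.

Every shape is tilted by the same angle and the image corners show triangular fill wedges — a whole-image rotation by a non-right angle.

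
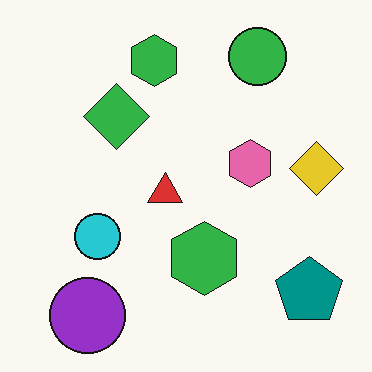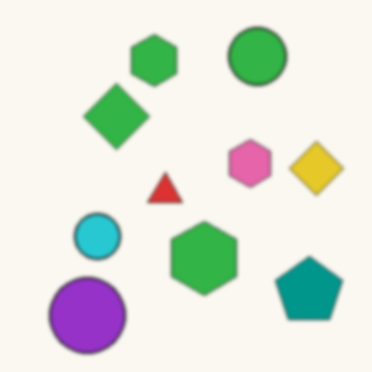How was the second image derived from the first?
The image was lightly blurred.

Shape edges and outlines are uniformly softened across the whole image.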